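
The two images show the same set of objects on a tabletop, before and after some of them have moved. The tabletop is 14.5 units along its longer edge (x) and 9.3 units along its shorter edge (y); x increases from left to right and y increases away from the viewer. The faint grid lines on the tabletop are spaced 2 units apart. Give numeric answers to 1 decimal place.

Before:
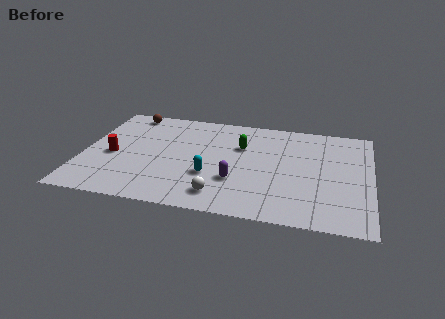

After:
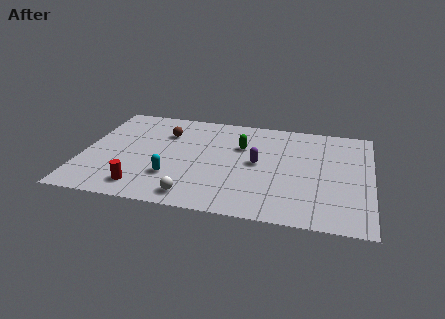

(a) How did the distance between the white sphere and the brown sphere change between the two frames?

-2.6

Before: roughly 8.4 units apart; after: 5.8. That's 2.6 units closer together.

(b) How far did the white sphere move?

1.4

The white sphere moved from about (7.1, 1.6) to (5.8, 1.2), a distance of √(1.3² + 0.4²) ≈ 1.4.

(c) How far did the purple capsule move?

2.1

From (7.8, 3.0) to (8.8, 4.8), the purple capsule covered √(1.0² + 1.8²) ≈ 2.1 units.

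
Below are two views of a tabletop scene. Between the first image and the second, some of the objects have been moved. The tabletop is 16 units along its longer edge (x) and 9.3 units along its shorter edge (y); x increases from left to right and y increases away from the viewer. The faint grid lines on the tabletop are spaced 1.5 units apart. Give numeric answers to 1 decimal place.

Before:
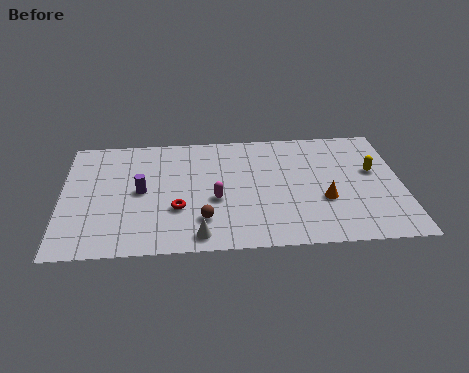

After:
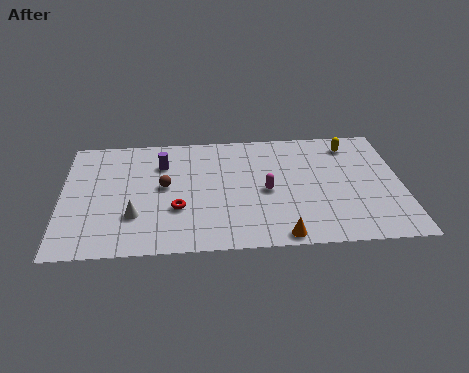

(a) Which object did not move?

the red torus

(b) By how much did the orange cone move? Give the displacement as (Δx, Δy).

(-2.1, -2.6)

The orange cone started near (12.3, 3.4) and ended near (10.2, 0.8).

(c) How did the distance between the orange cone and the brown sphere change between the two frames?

+1.0

Before: roughly 5.8 units apart; after: 6.8. That's 1.0 units further apart.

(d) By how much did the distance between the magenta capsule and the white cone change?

+3.6

Before: roughly 2.8 units apart; after: 6.4. That's 3.6 units further apart.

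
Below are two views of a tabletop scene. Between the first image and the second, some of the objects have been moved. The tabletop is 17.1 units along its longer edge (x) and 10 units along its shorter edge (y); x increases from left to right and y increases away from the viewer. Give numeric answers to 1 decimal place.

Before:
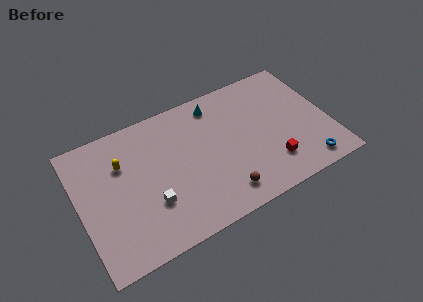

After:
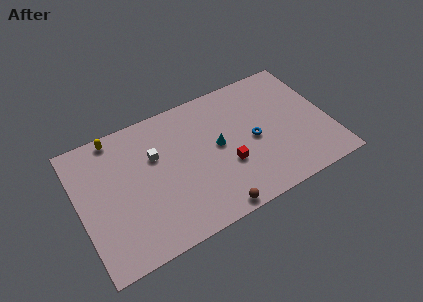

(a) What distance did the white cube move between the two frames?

3.4

From (4.6, 3.2) to (5.3, 6.5), the white cube covered √(0.7² + 3.3²) ≈ 3.4 units.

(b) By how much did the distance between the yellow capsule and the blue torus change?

-3.2

Before: roughly 13.2 units apart; after: 10.0. That's 3.2 units closer together.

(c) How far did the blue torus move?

4.7

The blue torus moved from about (15.1, 1.3) to (11.9, 4.7), a distance of √(3.2² + 3.4²) ≈ 4.7.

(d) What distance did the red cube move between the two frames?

3.1

The red cube moved from about (12.8, 2.4) to (9.9, 3.6), a distance of √(2.9² + 1.2²) ≈ 3.1.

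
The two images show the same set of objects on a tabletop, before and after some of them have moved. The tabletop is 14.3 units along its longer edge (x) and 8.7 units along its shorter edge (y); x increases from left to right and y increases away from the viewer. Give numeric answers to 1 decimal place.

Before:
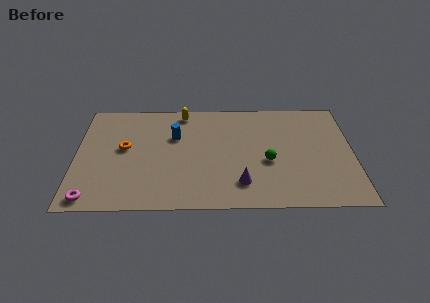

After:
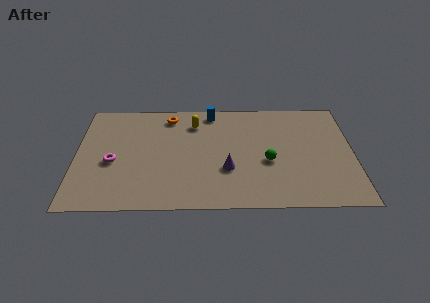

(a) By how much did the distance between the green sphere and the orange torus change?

-1.1

Before: roughly 7.5 units apart; after: 6.4. That's 1.1 units closer together.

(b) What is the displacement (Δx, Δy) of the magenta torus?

(1.0, 2.8)

From the two frames, the magenta torus sits at roughly (0.9, 0.9) before and (1.9, 3.7) after.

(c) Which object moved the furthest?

the orange torus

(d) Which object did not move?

the green sphere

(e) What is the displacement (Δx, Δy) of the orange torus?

(2.3, 2.6)

From the two frames, the orange torus sits at roughly (2.5, 4.8) before and (4.8, 7.4) after.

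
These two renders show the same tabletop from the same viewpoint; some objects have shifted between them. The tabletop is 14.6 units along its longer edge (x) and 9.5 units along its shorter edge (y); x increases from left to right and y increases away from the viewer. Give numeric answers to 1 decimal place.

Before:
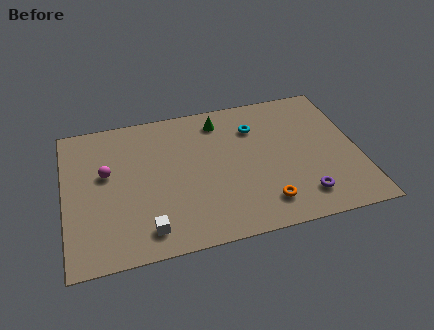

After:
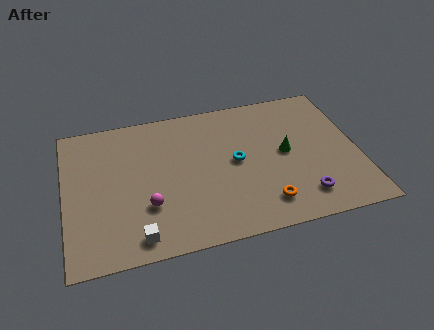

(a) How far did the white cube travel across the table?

0.6

The white cube moved from about (3.9, 1.5) to (3.4, 1.2), a distance of √(0.5² + 0.3²) ≈ 0.6.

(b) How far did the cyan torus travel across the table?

2.4

The cyan torus moved from about (9.6, 7.0) to (8.5, 4.9), a distance of √(1.1² + 2.1²) ≈ 2.4.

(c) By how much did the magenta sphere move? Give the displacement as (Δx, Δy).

(1.9, -2.6)

The magenta sphere started near (2.1, 5.6) and ended near (4.0, 3.0).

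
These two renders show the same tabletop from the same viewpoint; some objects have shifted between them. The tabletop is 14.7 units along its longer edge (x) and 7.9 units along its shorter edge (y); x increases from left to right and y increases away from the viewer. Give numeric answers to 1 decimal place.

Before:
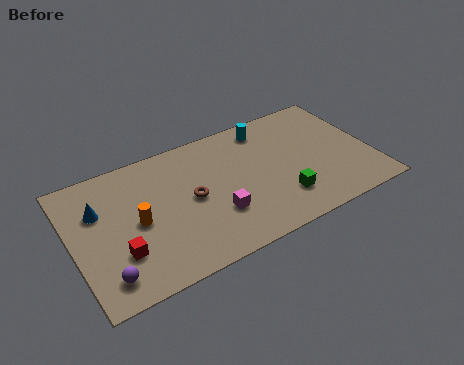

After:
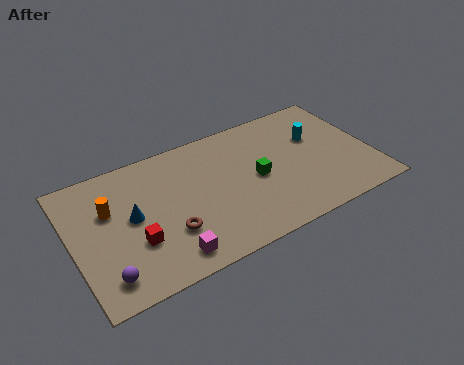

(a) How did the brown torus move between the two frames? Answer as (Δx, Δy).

(-1.3, -1.5)

The brown torus started near (5.8, 4.0) and ended near (4.5, 2.5).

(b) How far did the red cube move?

0.9

The red cube was near (2.1, 2.4) before and (2.9, 2.7) after, so it travelled √(0.8² + 0.3²) ≈ 0.9 units.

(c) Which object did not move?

the purple sphere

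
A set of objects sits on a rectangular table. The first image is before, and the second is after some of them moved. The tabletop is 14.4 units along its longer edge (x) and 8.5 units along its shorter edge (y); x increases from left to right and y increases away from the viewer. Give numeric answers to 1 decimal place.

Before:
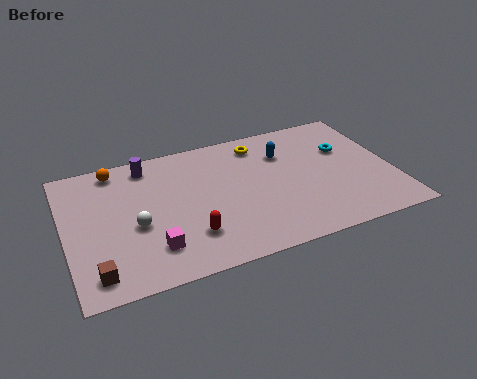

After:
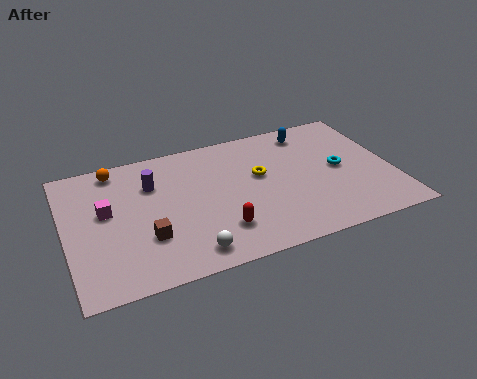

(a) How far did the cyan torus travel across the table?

1.3

The cyan torus moved from about (12.5, 5.5) to (12.1, 4.3), a distance of √(0.4² + 1.2²) ≈ 1.3.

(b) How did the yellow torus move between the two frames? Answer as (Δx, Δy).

(-0.2, -2.1)

The yellow torus was at about (8.8, 7.1) and moved to about (8.6, 5.0).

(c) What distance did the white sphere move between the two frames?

3.2

From (3.0, 3.6) to (5.1, 1.2), the white sphere covered √(2.1² + 2.4²) ≈ 3.2 units.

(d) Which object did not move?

the orange sphere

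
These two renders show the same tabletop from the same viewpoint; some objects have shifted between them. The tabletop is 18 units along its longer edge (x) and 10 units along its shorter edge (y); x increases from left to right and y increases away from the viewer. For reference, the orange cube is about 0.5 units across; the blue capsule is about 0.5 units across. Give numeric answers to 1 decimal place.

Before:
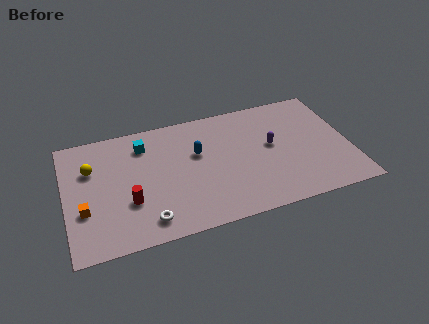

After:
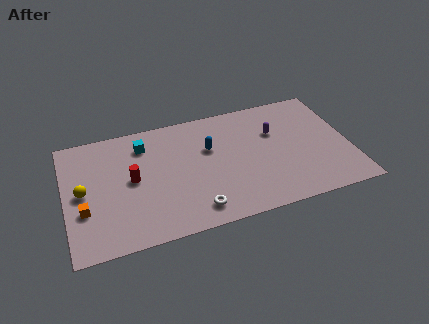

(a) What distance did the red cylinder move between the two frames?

1.8

The red cylinder moved from about (3.9, 3.4) to (4.2, 5.2), a distance of √(0.3² + 1.8²) ≈ 1.8.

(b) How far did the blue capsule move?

0.8

From (8.4, 6.2) to (9.2, 6.4), the blue capsule covered √(0.8² + 0.2²) ≈ 0.8 units.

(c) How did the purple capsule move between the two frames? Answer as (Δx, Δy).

(0.3, 1.1)

The purple capsule was at about (13.1, 5.5) and moved to about (13.4, 6.6).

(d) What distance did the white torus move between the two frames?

3.0

From (4.9, 1.6) to (7.9, 1.6), the white torus covered √(3.0² + 0.0²) ≈ 3.0 units.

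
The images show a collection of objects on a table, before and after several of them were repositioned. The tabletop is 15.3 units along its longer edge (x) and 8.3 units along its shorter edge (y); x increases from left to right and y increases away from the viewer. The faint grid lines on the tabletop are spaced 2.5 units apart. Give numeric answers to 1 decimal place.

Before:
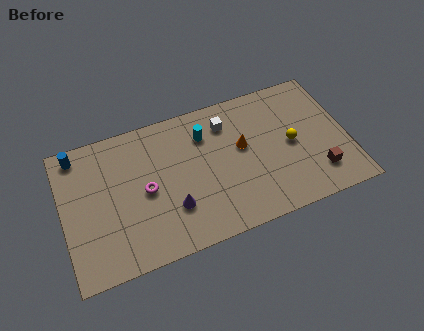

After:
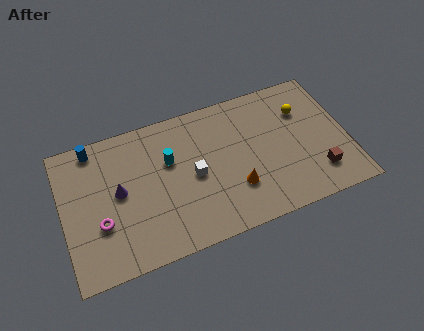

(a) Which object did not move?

the brown cube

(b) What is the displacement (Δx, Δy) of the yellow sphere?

(0.8, 1.8)

The yellow sphere started near (12.3, 4.1) and ended near (13.1, 5.9).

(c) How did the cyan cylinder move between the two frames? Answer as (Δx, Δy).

(-2.0, -0.9)

From the two frames, the cyan cylinder sits at roughly (7.8, 6.2) before and (5.8, 5.3) after.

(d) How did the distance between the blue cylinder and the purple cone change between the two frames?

-3.5

Before: roughly 6.7 units apart; after: 3.2. That's 3.5 units closer together.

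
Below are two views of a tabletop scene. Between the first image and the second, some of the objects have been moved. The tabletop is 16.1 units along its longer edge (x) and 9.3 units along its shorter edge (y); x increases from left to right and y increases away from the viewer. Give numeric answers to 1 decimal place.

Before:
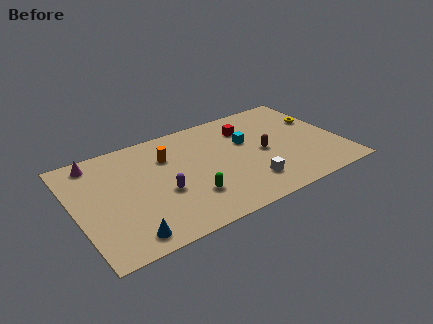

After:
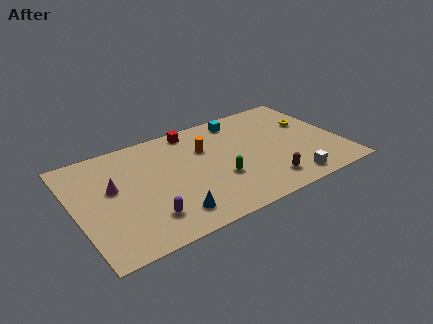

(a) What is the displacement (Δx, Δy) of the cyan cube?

(-0.1, 2.2)

The cyan cube was at about (10.6, 5.8) and moved to about (10.5, 8.0).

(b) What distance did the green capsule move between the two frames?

2.0

The green capsule moved from about (6.6, 2.6) to (8.5, 3.3), a distance of √(1.9² + 0.7²) ≈ 2.0.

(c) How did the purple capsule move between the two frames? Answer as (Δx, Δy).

(-1.2, -1.6)

The purple capsule started near (5.1, 3.7) and ended near (3.9, 2.1).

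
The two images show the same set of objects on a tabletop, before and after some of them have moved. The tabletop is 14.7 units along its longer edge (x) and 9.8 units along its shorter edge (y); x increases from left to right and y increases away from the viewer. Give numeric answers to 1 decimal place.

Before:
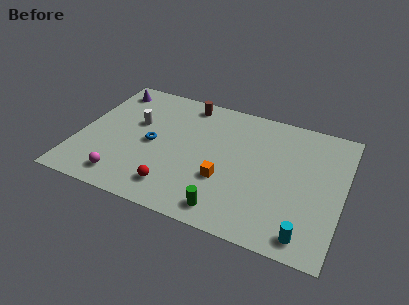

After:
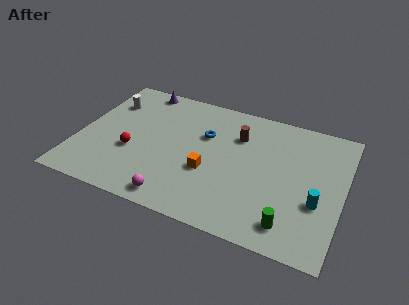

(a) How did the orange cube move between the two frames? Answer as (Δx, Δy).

(-0.9, 0.3)

From the two frames, the orange cube sits at roughly (8.3, 3.4) before and (7.4, 3.7) after.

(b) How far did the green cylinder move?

3.4

The green cylinder moved from about (8.7, 1.3) to (12.1, 1.6), a distance of √(3.4² + 0.3²) ≈ 3.4.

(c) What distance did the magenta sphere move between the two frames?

3.0

The magenta sphere moved from about (2.9, 1.5) to (5.9, 1.1), a distance of √(3.0² + 0.4²) ≈ 3.0.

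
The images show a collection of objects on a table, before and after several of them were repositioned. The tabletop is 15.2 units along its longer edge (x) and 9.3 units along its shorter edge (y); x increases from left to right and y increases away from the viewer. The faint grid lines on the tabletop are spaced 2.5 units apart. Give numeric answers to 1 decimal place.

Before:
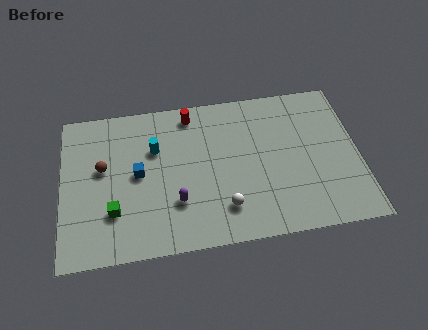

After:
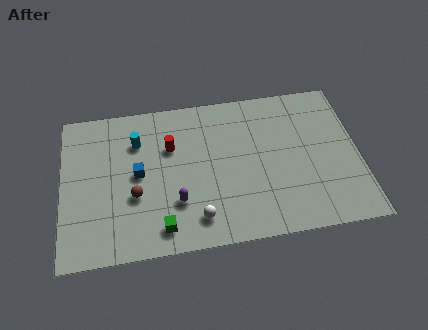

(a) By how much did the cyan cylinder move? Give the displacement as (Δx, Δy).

(-0.9, 0.6)

From the two frames, the cyan cylinder sits at roughly (4.8, 6.2) before and (3.9, 6.8) after.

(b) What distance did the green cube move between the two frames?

2.7

The green cube moved from about (2.6, 2.7) to (5.0, 1.4), a distance of √(2.4² + 1.3²) ≈ 2.7.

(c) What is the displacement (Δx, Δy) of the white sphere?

(-1.4, -0.4)

The white sphere was at about (8.2, 2.1) and moved to about (6.8, 1.7).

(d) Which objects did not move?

the purple capsule and the blue cube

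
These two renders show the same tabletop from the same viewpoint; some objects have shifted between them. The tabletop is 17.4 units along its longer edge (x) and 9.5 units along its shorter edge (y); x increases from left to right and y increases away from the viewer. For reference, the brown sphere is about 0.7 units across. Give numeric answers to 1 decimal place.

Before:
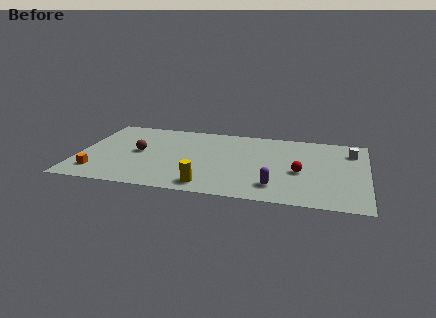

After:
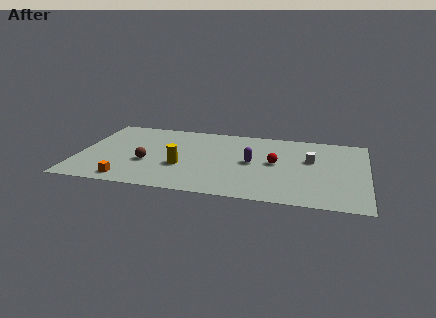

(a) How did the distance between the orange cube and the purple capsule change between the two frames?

-2.6

The distance was about 10.7 in the first image and 8.1 in the second, so they moved 2.6 units closer together.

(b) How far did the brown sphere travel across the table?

1.4

The brown sphere moved from about (3.6, 4.9) to (4.2, 3.6), a distance of √(0.6² + 1.3²) ≈ 1.4.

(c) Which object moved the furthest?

the purple capsule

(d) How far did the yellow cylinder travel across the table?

2.8

From (8.0, 1.3) to (6.3, 3.5), the yellow cylinder covered √(1.7² + 2.2²) ≈ 2.8 units.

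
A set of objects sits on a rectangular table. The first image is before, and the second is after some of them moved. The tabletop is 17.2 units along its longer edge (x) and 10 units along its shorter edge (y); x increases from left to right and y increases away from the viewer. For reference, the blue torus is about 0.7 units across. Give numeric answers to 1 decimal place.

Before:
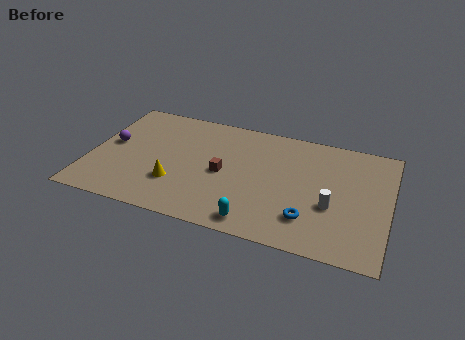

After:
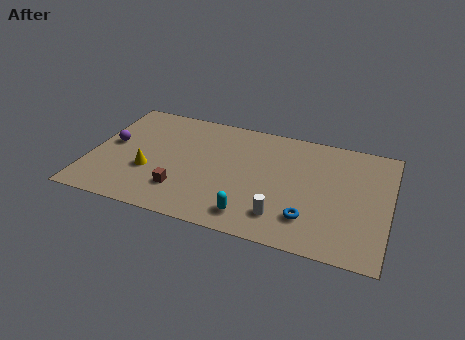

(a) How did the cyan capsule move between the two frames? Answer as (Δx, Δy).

(-0.3, 0.4)

The cyan capsule started near (9.9, 1.2) and ended near (9.6, 1.6).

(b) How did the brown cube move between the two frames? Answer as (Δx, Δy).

(-2.2, -2.2)

From the two frames, the brown cube sits at roughly (7.7, 4.7) before and (5.5, 2.5) after.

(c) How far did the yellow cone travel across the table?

1.7

From (5.1, 3.0) to (3.5, 3.6), the yellow cone covered √(1.6² + 0.6²) ≈ 1.7 units.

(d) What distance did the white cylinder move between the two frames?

3.2

The white cylinder moved from about (14.0, 3.8) to (11.3, 2.1), a distance of √(2.7² + 1.7²) ≈ 3.2.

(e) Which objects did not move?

the purple sphere and the blue torus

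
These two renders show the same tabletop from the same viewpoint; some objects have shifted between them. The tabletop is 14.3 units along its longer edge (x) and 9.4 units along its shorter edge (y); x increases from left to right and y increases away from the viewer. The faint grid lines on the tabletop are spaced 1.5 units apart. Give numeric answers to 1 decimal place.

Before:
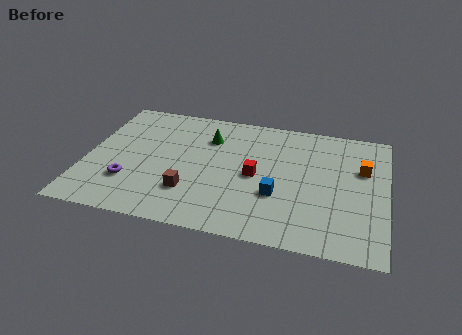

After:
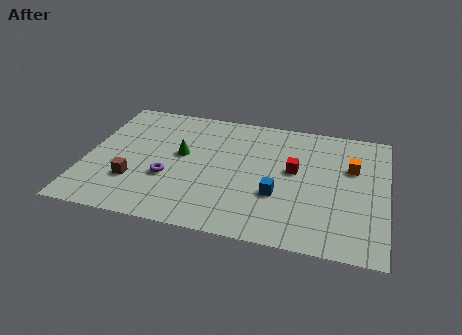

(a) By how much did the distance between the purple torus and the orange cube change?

-2.4

They were about 11.4 units apart before and 9.0 after — 2.4 units closer together.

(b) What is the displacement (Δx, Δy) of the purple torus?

(1.8, 0.7)

The purple torus started near (2.2, 2.7) and ended near (4.0, 3.4).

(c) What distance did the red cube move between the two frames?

2.0

The red cube was near (8.1, 4.5) before and (9.9, 5.3) after, so it travelled √(1.8² + 0.8²) ≈ 2.0 units.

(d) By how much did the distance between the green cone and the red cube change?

+2.0

The distance was about 3.4 in the first image and 5.4 in the second, so they moved 2.0 units further apart.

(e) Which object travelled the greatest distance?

the brown cube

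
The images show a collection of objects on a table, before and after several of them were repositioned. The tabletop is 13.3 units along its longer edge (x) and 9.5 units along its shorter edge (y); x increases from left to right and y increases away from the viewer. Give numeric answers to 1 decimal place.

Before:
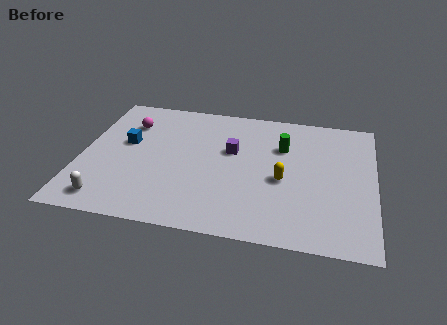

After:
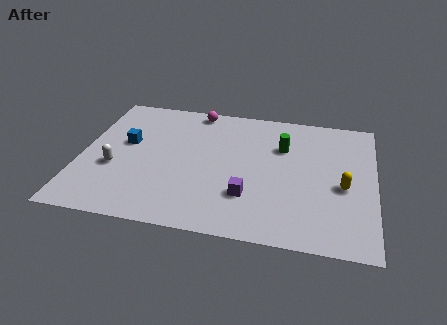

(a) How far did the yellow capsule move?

2.7

From (9.2, 4.1) to (11.9, 4.1), the yellow capsule covered √(2.7² + 0.0²) ≈ 2.7 units.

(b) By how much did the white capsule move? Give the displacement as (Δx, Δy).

(0.1, 2.3)

The white capsule was at about (1.5, 1.3) and moved to about (1.6, 3.6).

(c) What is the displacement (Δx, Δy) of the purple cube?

(0.9, -3.1)

The purple cube started near (6.8, 5.8) and ended near (7.7, 2.7).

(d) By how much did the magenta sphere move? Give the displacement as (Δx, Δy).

(3.0, 1.6)

The magenta sphere started near (2.0, 7.0) and ended near (5.0, 8.6).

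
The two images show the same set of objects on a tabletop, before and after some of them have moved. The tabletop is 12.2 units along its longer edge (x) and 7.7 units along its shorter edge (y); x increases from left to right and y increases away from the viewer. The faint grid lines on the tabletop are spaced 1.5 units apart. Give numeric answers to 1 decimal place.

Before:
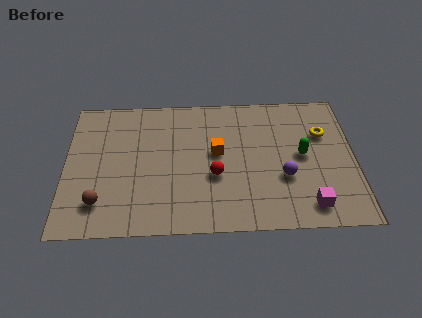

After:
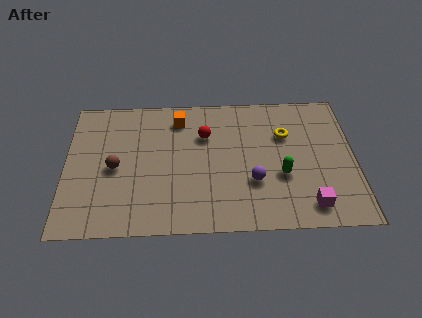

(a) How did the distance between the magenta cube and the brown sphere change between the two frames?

-0.3

They were about 8.7 units apart before and 8.4 after — 0.3 units closer together.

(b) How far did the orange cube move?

2.6

The orange cube moved from about (6.4, 4.3) to (4.8, 6.3), a distance of √(1.6² + 2.0²) ≈ 2.6.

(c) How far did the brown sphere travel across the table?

2.0

The brown sphere was near (1.5, 1.7) before and (2.1, 3.6) after, so it travelled √(0.6² + 1.9²) ≈ 2.0 units.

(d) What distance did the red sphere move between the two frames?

2.3

The red sphere was near (6.3, 3.0) before and (5.9, 5.3) after, so it travelled √(0.4² + 2.3²) ≈ 2.3 units.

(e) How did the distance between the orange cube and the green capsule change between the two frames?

+1.9

Before: roughly 3.6 units apart; after: 5.5. That's 1.9 units further apart.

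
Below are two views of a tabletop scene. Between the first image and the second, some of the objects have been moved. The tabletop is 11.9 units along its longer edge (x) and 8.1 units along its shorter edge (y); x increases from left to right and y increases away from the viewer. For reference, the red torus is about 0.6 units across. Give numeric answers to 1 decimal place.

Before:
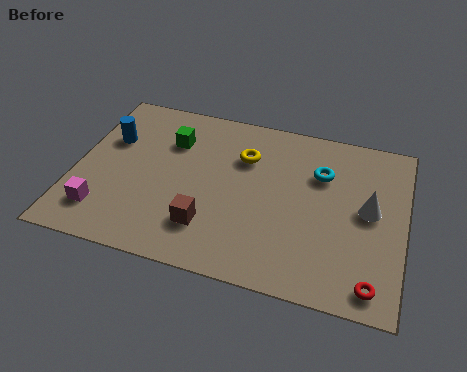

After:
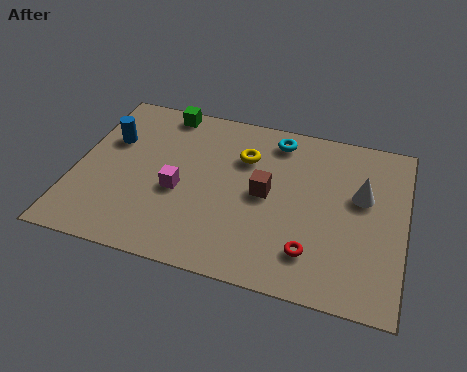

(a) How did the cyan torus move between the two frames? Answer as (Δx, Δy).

(-1.7, 1.3)

The cyan torus was at about (8.8, 5.6) and moved to about (7.1, 6.9).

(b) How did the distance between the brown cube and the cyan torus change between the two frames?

-2.4

Before: roughly 5.2 units apart; after: 2.8. That's 2.4 units closer together.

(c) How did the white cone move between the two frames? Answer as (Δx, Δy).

(-0.3, 0.6)

From the two frames, the white cone sits at roughly (10.6, 4.3) before and (10.3, 4.9) after.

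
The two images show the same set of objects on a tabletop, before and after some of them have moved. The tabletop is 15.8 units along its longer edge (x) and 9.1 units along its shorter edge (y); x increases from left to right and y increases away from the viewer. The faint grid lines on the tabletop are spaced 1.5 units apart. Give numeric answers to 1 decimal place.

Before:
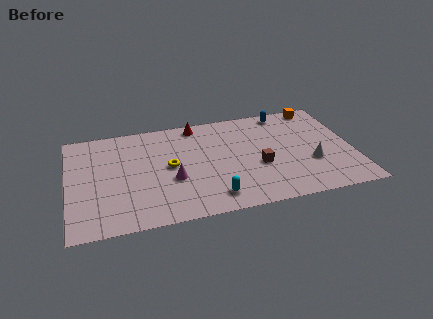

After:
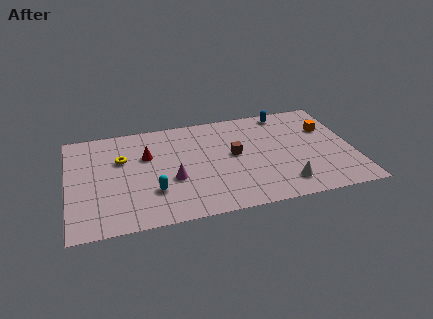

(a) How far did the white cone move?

2.2

From (13.4, 3.2) to (11.8, 1.7), the white cone covered √(1.6² + 1.5²) ≈ 2.2 units.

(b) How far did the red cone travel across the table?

3.6

The red cone moved from about (7.3, 8.1) to (4.4, 5.9), a distance of √(2.9² + 2.2²) ≈ 3.6.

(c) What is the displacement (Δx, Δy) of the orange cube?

(0.3, -2.1)

From the two frames, the orange cube sits at roughly (14.2, 8.2) before and (14.5, 6.1) after.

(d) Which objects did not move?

the magenta cone and the blue capsule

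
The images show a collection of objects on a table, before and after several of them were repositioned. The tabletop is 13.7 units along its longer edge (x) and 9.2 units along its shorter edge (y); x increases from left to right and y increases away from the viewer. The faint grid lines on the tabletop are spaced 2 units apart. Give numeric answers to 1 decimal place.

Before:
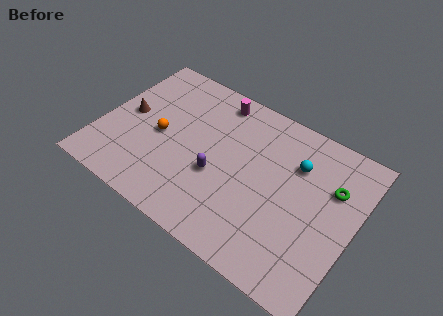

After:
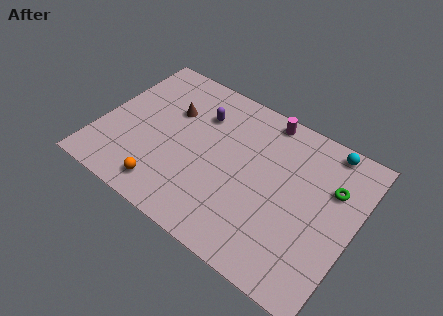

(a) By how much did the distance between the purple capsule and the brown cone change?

-3.7

They were about 5.3 units apart before and 1.6 after — 3.7 units closer together.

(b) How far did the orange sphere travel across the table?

3.0

The orange sphere moved from about (3.2, 4.3) to (4.1, 1.4), a distance of √(0.9² + 2.9²) ≈ 3.0.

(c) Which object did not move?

the green torus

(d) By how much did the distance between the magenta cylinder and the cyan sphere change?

-1.5

The distance was about 4.9 in the first image and 3.4 in the second, so they moved 1.5 units closer together.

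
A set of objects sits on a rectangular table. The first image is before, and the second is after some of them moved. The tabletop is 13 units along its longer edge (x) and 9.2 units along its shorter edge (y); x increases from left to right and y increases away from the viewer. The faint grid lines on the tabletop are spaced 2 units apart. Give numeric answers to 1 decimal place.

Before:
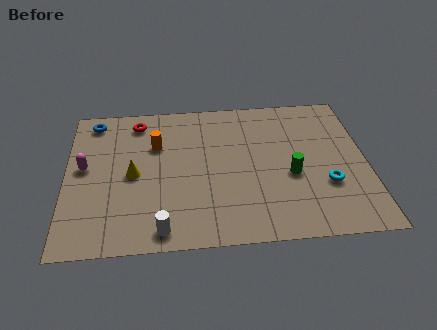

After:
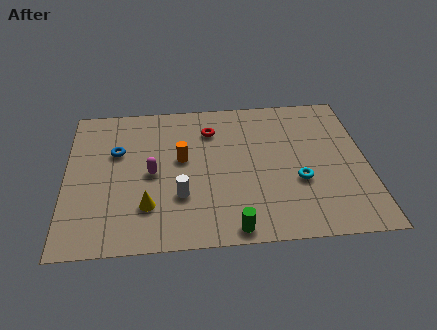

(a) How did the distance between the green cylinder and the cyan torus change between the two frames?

+2.2

They were about 1.7 units apart before and 3.9 after — 2.2 units further apart.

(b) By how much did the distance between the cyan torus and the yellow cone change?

-1.8

They were about 8.4 units apart before and 6.6 after — 1.8 units closer together.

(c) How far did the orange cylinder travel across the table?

1.5

The orange cylinder moved from about (3.9, 6.2) to (5.0, 5.2), a distance of √(1.1² + 1.0²) ≈ 1.5.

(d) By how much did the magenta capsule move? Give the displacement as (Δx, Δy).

(2.9, -0.6)

The magenta capsule was at about (0.8, 5.0) and moved to about (3.7, 4.4).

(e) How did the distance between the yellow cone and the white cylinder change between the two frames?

-2.1

The distance was about 3.6 in the first image and 1.5 in the second, so they moved 2.1 units closer together.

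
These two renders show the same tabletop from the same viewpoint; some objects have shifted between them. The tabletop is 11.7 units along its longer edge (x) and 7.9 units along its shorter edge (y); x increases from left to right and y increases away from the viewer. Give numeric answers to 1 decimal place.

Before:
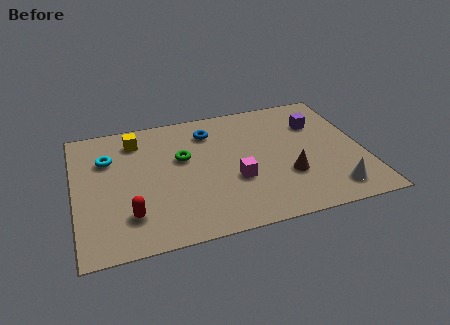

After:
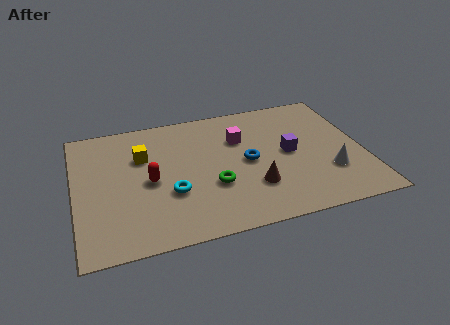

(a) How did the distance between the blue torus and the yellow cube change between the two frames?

+1.4

They were about 3.0 units apart before and 4.4 after — 1.4 units further apart.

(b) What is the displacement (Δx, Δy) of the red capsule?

(0.9, 1.8)

The red capsule was at about (2.1, 1.9) and moved to about (3.0, 3.7).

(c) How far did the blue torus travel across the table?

2.7

The blue torus moved from about (5.6, 6.2) to (7.0, 3.9), a distance of √(1.4² + 2.3²) ≈ 2.7.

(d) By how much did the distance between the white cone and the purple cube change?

-2.1

The distance was about 4.3 in the first image and 2.2 in the second, so they moved 2.1 units closer together.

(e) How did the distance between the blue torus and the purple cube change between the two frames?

-2.7

The distance was about 4.4 in the first image and 1.7 in the second, so they moved 2.7 units closer together.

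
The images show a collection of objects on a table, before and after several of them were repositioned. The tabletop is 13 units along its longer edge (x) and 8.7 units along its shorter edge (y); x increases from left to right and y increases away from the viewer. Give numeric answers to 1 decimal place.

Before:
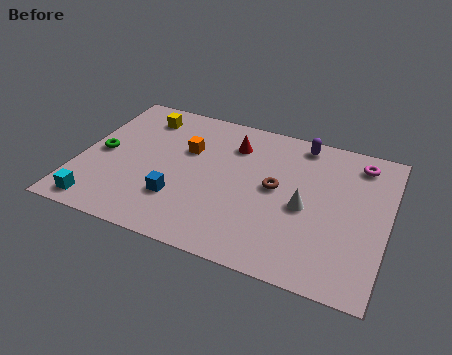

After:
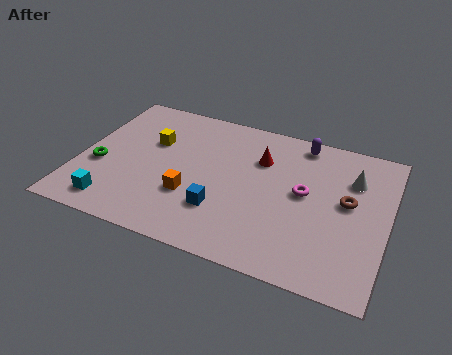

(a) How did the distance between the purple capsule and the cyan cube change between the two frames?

-0.7

They were about 10.4 units apart before and 9.7 after — 0.7 units closer together.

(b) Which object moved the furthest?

the magenta torus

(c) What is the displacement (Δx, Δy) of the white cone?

(1.8, 2.3)

The white cone was at about (9.6, 3.9) and moved to about (11.4, 6.2).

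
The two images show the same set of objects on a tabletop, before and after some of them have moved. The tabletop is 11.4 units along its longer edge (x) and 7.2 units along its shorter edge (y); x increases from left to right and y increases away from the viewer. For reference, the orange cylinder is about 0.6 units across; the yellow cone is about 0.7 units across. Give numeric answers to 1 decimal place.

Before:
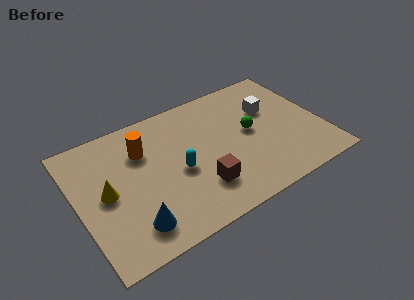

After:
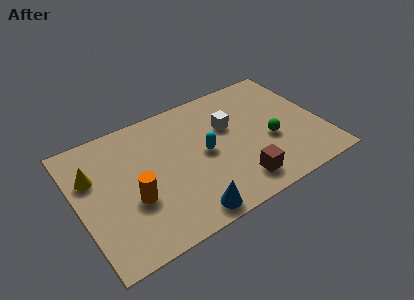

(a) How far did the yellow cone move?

1.3

From (1.3, 3.6) to (0.8, 4.8), the yellow cone covered √(0.5² + 1.2²) ≈ 1.3 units.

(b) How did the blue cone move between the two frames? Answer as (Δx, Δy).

(2.4, -0.6)

The blue cone was at about (2.2, 1.4) and moved to about (4.6, 0.8).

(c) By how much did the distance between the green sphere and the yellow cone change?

+1.5

They were about 6.8 units apart before and 8.3 after — 1.5 units further apart.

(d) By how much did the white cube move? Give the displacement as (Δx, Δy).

(-2.0, -0.1)

The white cube was at about (9.2, 4.7) and moved to about (7.2, 4.6).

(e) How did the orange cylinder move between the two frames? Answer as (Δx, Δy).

(-0.8, -2.4)

The orange cylinder was at about (3.2, 5.1) and moved to about (2.4, 2.7).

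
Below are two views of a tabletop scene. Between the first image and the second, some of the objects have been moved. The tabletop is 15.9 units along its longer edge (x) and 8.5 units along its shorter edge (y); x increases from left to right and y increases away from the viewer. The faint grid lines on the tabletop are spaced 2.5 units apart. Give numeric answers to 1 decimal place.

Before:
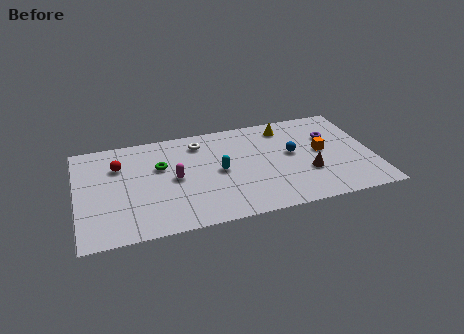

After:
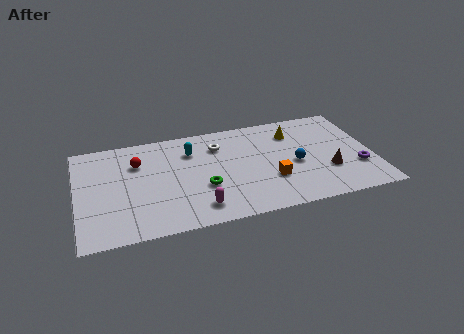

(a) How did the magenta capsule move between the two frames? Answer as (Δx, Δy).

(1.1, -2.7)

The magenta capsule was at about (5.2, 4.2) and moved to about (6.3, 1.5).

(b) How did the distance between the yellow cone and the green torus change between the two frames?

-1.0

They were about 7.1 units apart before and 6.1 after — 1.0 units closer together.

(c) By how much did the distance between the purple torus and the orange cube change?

+3.4

They were about 1.3 units apart before and 4.7 after — 3.4 units further apart.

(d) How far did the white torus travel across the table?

1.1

The white torus moved from about (6.7, 6.9) to (7.7, 6.4), a distance of √(1.0² + 0.5²) ≈ 1.1.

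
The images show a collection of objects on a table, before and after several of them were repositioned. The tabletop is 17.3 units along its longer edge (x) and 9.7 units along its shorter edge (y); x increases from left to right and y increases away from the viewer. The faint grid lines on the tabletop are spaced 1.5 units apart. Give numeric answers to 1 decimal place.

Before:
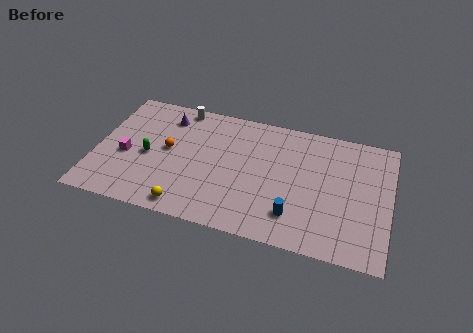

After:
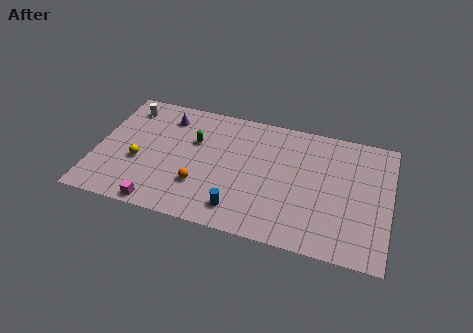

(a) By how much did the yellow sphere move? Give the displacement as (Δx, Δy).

(-3.1, 2.7)

The yellow sphere was at about (5.7, 1.1) and moved to about (2.6, 3.8).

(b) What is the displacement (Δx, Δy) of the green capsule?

(2.6, 1.9)

From the two frames, the green capsule sits at roughly (3.1, 4.4) before and (5.7, 6.3) after.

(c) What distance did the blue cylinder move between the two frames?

3.2

From (11.9, 2.2) to (8.7, 1.7), the blue cylinder covered √(3.2² + 0.5²) ≈ 3.2 units.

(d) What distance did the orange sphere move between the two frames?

3.1

The orange sphere was near (4.2, 5.2) before and (6.3, 2.9) after, so it travelled √(2.1² + 2.3²) ≈ 3.1 units.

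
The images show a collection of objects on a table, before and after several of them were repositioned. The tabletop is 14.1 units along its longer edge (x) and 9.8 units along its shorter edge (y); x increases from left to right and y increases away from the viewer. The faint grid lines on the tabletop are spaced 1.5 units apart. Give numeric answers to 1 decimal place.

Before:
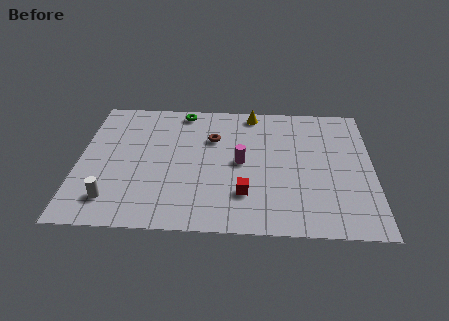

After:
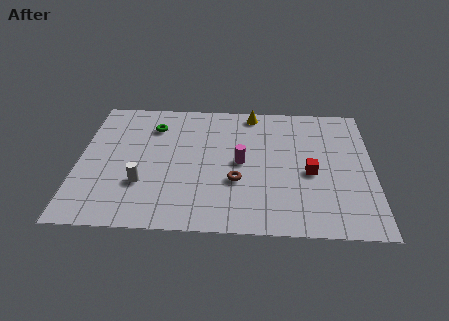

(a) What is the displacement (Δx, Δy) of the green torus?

(-1.4, -1.3)

The green torus started near (4.9, 8.8) and ended near (3.5, 7.5).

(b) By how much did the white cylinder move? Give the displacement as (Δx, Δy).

(1.4, 1.2)

The white cylinder started near (1.7, 1.9) and ended near (3.1, 3.1).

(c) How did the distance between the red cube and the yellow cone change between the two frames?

-0.9

The distance was about 6.2 in the first image and 5.3 in the second, so they moved 0.9 units closer together.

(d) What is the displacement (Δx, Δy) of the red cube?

(3.1, 1.7)

The red cube started near (8.0, 2.6) and ended near (11.1, 4.3).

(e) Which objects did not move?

the yellow cone and the magenta cylinder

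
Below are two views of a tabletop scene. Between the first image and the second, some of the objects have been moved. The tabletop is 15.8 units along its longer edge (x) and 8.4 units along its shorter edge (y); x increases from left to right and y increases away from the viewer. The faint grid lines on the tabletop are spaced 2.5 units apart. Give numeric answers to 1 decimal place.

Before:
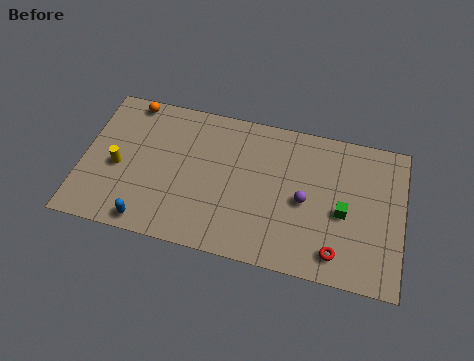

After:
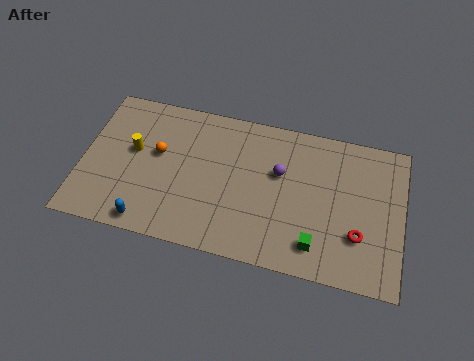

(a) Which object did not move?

the blue capsule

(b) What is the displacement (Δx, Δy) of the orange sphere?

(1.6, -2.7)

The orange sphere was at about (2.1, 7.6) and moved to about (3.7, 4.9).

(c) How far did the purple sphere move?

1.8

The purple sphere moved from about (11.0, 3.9) to (9.7, 5.2), a distance of √(1.3² + 1.3²) ≈ 1.8.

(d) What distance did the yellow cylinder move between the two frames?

1.3

The yellow cylinder moved from about (1.8, 3.7) to (2.5, 4.8), a distance of √(0.7² + 1.1²) ≈ 1.3.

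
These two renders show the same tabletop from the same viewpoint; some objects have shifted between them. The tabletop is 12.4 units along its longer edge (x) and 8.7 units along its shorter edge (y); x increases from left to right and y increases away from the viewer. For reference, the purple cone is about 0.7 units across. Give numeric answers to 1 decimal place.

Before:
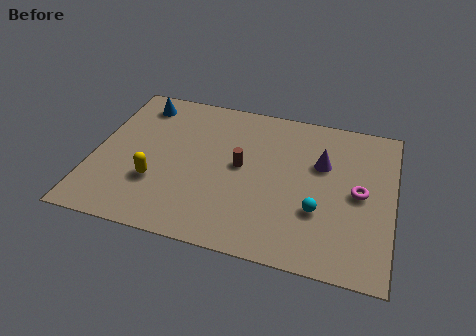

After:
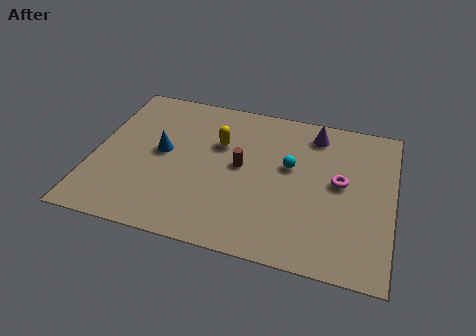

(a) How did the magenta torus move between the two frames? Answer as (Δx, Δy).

(-0.8, 0.4)

From the two frames, the magenta torus sits at roughly (11.0, 4.3) before and (10.2, 4.7) after.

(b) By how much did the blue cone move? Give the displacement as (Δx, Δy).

(1.2, -2.7)

The blue cone started near (1.6, 7.3) and ended near (2.8, 4.6).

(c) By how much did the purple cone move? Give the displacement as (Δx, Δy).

(-0.4, 1.7)

The purple cone was at about (9.4, 5.6) and moved to about (9.0, 7.3).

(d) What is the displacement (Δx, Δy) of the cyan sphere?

(-1.3, 2.2)

The cyan sphere was at about (9.4, 2.9) and moved to about (8.1, 5.1).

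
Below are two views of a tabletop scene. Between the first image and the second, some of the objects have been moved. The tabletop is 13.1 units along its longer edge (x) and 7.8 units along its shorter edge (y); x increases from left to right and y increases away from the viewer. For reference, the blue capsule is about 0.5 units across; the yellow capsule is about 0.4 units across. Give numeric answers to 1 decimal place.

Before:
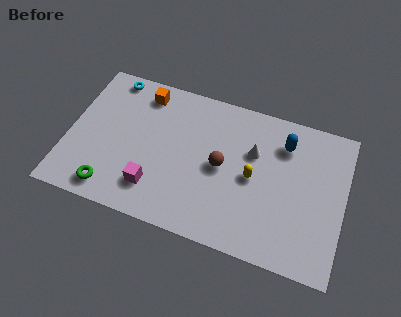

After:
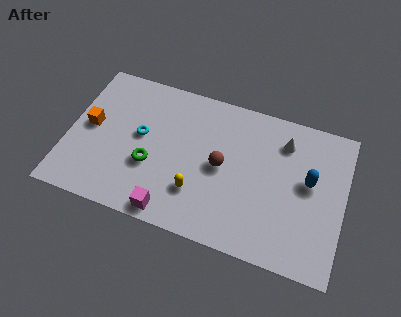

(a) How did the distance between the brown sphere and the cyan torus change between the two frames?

-2.5

Before: roughly 6.4 units apart; after: 3.9. That's 2.5 units closer together.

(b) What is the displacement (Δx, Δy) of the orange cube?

(-2.3, -2.5)

From the two frames, the orange cube sits at roughly (3.3, 6.6) before and (1.0, 4.1) after.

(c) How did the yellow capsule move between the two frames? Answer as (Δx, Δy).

(-2.5, -1.6)

The yellow capsule was at about (8.8, 3.8) and moved to about (6.3, 2.2).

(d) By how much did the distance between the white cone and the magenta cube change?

+1.7

They were about 5.5 units apart before and 7.2 after — 1.7 units further apart.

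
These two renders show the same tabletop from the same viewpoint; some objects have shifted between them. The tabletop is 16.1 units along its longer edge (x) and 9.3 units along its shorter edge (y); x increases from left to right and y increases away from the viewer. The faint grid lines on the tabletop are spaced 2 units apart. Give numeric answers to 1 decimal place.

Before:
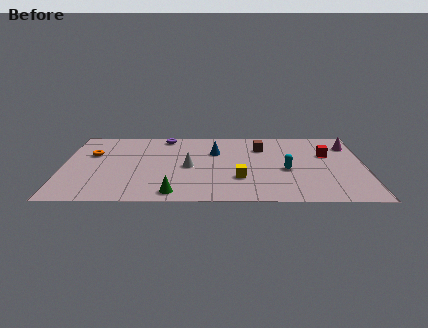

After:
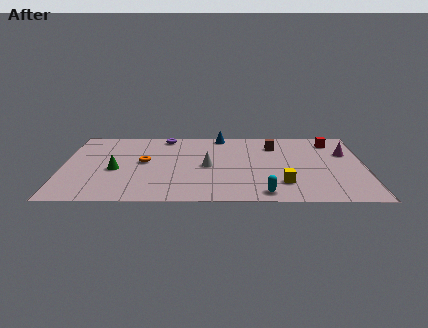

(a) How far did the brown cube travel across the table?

0.8

The brown cube was near (10.6, 6.9) before and (11.3, 7.2) after, so it travelled √(0.7² + 0.3²) ≈ 0.8 units.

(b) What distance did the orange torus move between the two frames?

3.0

From (1.5, 6.0) to (4.3, 5.0), the orange torus covered √(2.8² + 1.0²) ≈ 3.0 units.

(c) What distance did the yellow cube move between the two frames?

2.4

The yellow cube was near (9.4, 2.9) before and (11.7, 2.3) after, so it travelled √(2.3² + 0.6²) ≈ 2.4 units.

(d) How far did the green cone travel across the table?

4.2

The green cone moved from about (5.9, 1.1) to (2.8, 4.0), a distance of √(3.1² + 2.9²) ≈ 4.2.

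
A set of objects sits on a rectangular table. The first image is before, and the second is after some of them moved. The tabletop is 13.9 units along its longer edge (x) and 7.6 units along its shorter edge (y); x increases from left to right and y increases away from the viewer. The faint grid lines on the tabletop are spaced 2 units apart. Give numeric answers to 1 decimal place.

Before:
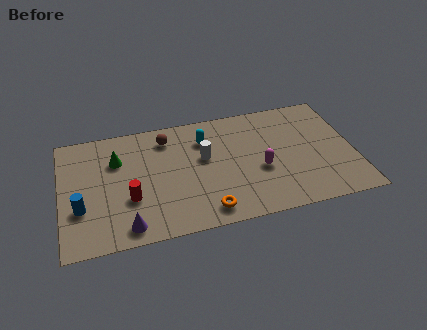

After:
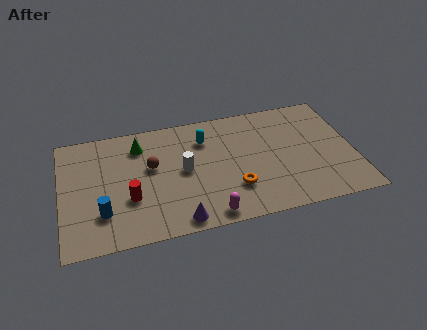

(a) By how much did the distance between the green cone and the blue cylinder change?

+1.1

The distance was about 3.2 in the first image and 4.3 in the second, so they moved 1.1 units further apart.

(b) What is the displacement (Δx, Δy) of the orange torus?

(1.4, 1.1)

From the two frames, the orange torus sits at roughly (6.7, 1.1) before and (8.1, 2.2) after.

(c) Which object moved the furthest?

the magenta capsule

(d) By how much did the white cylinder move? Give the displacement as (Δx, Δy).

(-1.0, -0.6)

The white cylinder was at about (6.8, 4.5) and moved to about (5.8, 3.9).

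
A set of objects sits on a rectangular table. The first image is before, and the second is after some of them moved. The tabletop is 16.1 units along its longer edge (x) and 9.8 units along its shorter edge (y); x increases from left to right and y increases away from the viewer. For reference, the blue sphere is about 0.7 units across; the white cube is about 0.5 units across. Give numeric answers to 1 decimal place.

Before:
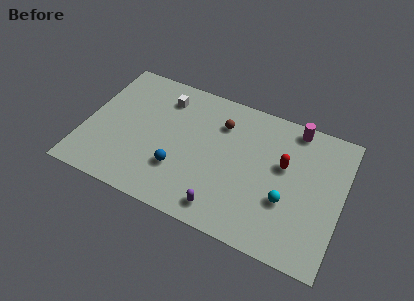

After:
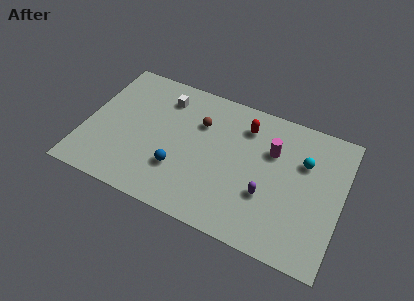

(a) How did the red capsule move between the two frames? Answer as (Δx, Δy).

(-2.6, 1.8)

From the two frames, the red capsule sits at roughly (12.4, 5.9) before and (9.8, 7.7) after.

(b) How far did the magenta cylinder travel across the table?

2.5

The magenta cylinder moved from about (12.8, 8.8) to (11.6, 6.6), a distance of √(1.2² + 2.2²) ≈ 2.5.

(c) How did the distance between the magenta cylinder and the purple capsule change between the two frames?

-5.1

They were about 8.3 units apart before and 3.2 after — 5.1 units closer together.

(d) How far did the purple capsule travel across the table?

3.2

The purple capsule moved from about (9.1, 1.4) to (11.6, 3.4), a distance of √(2.5² + 2.0²) ≈ 3.2.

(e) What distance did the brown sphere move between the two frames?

1.4

From (8.3, 7.3) to (7.0, 6.8), the brown sphere covered √(1.3² + 0.5²) ≈ 1.4 units.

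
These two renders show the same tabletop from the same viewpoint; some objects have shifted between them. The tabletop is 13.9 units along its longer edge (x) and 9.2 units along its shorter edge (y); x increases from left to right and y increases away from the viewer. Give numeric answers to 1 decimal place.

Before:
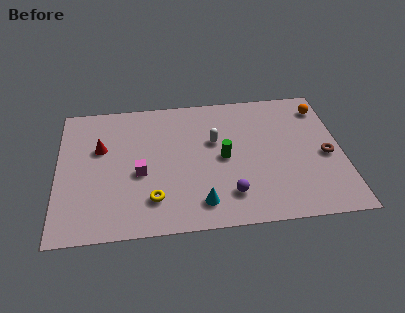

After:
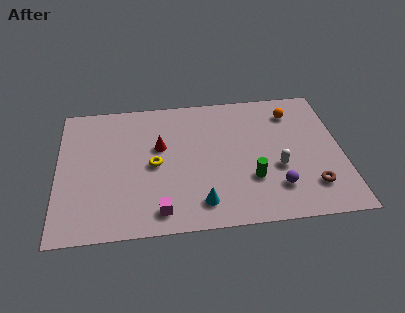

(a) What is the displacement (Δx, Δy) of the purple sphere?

(2.3, 0.2)

The purple sphere started near (8.3, 2.0) and ended near (10.6, 2.2).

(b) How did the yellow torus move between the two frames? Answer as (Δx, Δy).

(0.1, 2.3)

The yellow torus started near (4.6, 2.1) and ended near (4.7, 4.4).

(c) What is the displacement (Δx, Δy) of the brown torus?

(-0.8, -2.0)

The brown torus started near (13.1, 4.1) and ended near (12.3, 2.1).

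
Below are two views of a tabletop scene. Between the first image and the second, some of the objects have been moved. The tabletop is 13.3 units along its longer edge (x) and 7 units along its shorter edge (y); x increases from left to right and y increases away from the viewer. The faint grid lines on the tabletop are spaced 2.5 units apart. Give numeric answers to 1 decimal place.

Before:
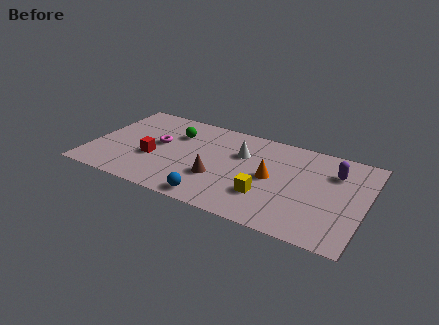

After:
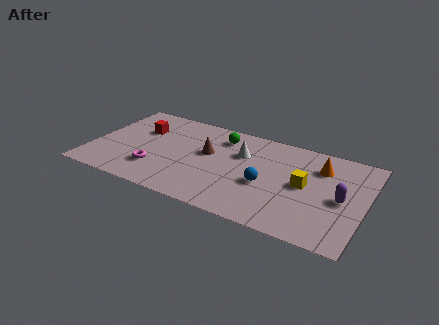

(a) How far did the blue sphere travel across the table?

3.1

The blue sphere was near (6.3, 0.8) before and (8.6, 2.9) after, so it travelled √(2.3² + 2.1²) ≈ 3.1 units.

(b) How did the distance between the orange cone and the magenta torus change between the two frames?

+2.8

Before: roughly 5.6 units apart; after: 8.4. That's 2.8 units further apart.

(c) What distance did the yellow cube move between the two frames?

2.3

From (8.7, 2.1) to (10.4, 3.6), the yellow cube covered √(1.7² + 1.5²) ≈ 2.3 units.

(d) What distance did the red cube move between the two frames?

2.2

The red cube was near (3.1, 2.7) before and (2.2, 4.7) after, so it travelled √(0.9² + 2.0²) ≈ 2.2 units.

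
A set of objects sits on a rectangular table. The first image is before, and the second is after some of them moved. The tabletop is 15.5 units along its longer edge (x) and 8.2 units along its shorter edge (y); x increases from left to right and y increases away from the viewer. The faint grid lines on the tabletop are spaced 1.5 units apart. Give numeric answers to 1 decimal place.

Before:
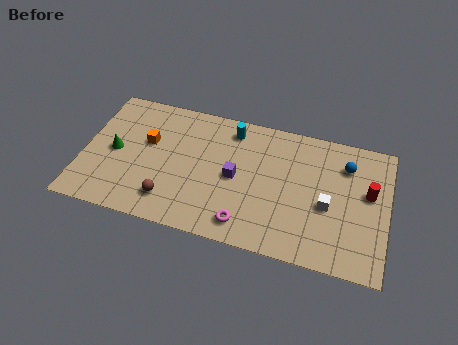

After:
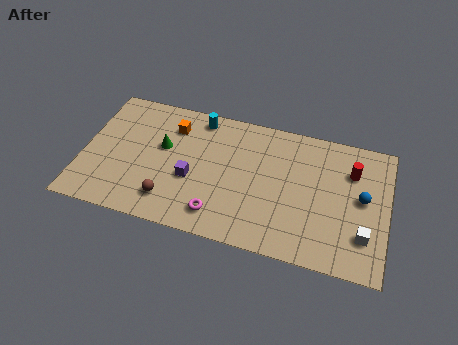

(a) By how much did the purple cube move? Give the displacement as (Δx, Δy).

(-2.2, -0.7)

The purple cube was at about (7.8, 4.0) and moved to about (5.6, 3.3).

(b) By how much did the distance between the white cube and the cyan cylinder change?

+3.9

They were about 6.1 units apart before and 10.0 after — 3.9 units further apart.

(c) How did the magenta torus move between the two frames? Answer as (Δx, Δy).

(-1.4, 0.2)

From the two frames, the magenta torus sits at roughly (8.5, 1.3) before and (7.1, 1.5) after.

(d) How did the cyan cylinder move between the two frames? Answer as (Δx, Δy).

(-1.7, 0.3)

The cyan cylinder was at about (7.4, 6.9) and moved to about (5.7, 7.2).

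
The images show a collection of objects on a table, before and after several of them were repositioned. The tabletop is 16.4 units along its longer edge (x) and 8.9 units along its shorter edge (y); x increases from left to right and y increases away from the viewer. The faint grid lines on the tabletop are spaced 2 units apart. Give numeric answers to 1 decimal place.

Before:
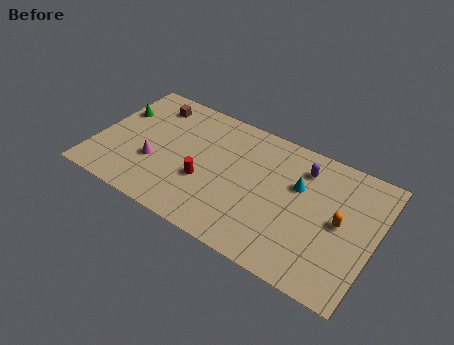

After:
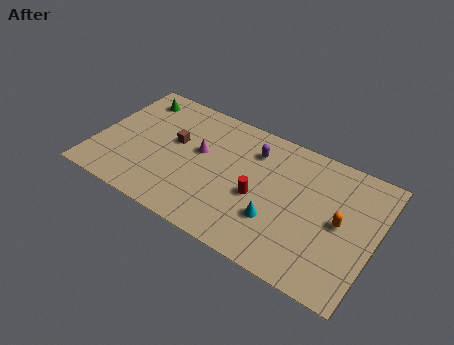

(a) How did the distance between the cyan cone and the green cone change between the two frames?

-0.6

Before: roughly 10.9 units apart; after: 10.3. That's 0.6 units closer together.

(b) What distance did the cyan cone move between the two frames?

3.0

From (11.8, 5.7) to (10.9, 2.8), the cyan cone covered √(0.9² + 2.9²) ≈ 3.0 units.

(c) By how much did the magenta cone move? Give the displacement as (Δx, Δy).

(2.4, 2.0)

The magenta cone started near (3.6, 3.2) and ended near (6.0, 5.2).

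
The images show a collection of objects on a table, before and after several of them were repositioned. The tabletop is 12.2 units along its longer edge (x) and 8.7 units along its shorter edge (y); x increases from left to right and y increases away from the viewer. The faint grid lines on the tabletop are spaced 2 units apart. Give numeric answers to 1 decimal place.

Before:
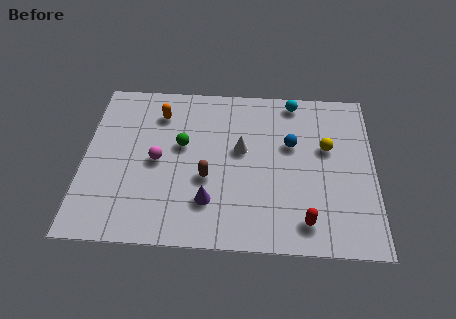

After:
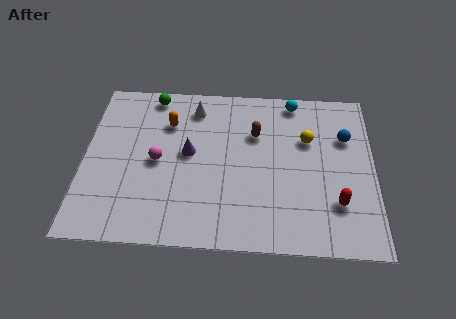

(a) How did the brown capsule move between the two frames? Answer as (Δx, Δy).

(2.0, 2.5)

From the two frames, the brown capsule sits at roughly (5.2, 3.4) before and (7.2, 5.9) after.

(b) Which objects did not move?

the cyan sphere and the magenta sphere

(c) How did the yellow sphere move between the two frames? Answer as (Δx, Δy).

(-0.8, 0.4)

The yellow sphere was at about (10.2, 5.3) and moved to about (9.4, 5.7).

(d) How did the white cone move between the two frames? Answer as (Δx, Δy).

(-2.0, 2.2)

The white cone started near (6.6, 5.0) and ended near (4.6, 7.2).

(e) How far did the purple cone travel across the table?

2.7

The purple cone moved from about (5.3, 2.2) to (4.4, 4.7), a distance of √(0.9² + 2.5²) ≈ 2.7.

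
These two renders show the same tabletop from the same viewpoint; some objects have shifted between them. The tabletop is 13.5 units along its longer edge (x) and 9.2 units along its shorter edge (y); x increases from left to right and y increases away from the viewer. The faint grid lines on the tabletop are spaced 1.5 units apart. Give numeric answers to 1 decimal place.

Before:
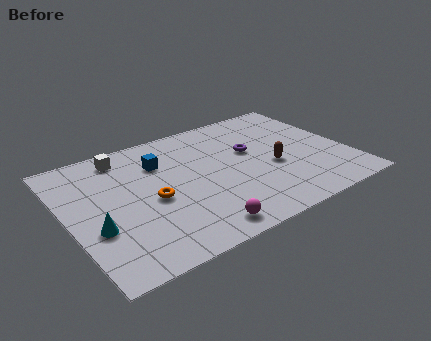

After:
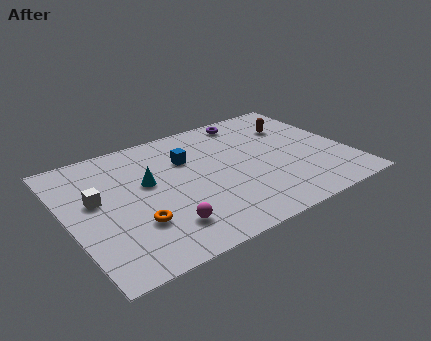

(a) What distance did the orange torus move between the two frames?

1.6

From (3.9, 4.1) to (2.9, 2.8), the orange torus covered √(1.0² + 1.3²) ≈ 1.6 units.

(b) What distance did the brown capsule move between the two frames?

3.2

From (9.8, 3.8) to (11.4, 6.6), the brown capsule covered √(1.6² + 2.8²) ≈ 3.2 units.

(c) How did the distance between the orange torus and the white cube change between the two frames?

-1.0

Before: roughly 3.9 units apart; after: 2.9. That's 1.0 units closer together.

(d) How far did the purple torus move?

2.6

The purple torus was near (9.0, 5.5) before and (9.4, 8.1) after, so it travelled √(0.4² + 2.6²) ≈ 2.6 units.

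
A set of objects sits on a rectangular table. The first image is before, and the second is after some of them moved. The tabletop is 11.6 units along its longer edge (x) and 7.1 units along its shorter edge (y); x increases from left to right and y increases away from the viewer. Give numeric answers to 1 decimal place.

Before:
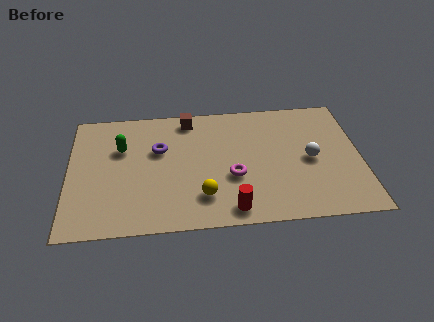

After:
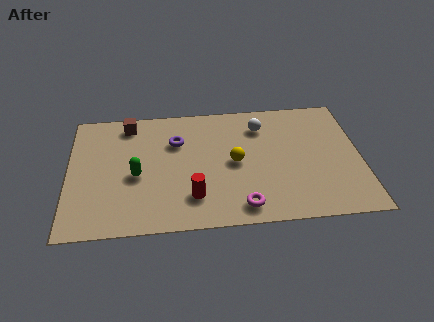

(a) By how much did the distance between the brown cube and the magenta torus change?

+2.8

Before: roughly 3.9 units apart; after: 6.7. That's 2.8 units further apart.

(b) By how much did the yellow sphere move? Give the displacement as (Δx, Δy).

(1.3, 1.8)

From the two frames, the yellow sphere sits at roughly (5.3, 1.7) before and (6.6, 3.5) after.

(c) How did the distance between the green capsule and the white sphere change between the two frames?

-2.1

The distance was about 7.6 in the first image and 5.5 in the second, so they moved 2.1 units closer together.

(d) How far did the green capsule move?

1.7

The green capsule moved from about (2.1, 4.7) to (2.7, 3.1), a distance of √(0.6² + 1.6²) ≈ 1.7.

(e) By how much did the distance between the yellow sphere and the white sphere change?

-2.3

They were about 4.6 units apart before and 2.3 after — 2.3 units closer together.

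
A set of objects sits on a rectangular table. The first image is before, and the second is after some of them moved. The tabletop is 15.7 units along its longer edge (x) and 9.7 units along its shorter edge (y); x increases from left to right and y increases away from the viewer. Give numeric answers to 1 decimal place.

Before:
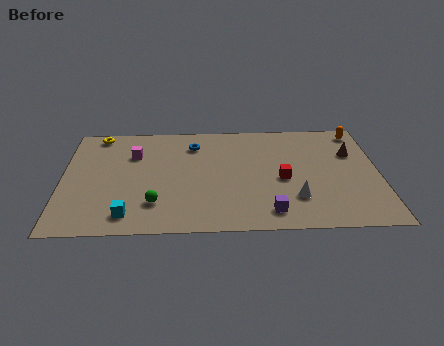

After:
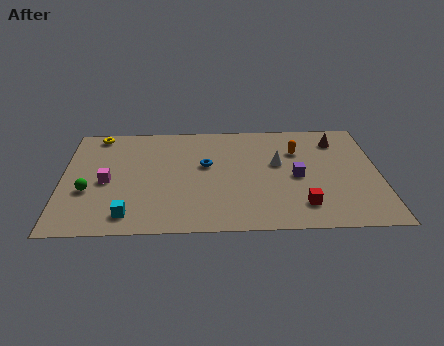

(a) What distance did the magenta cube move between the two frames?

2.7

From (3.5, 6.8) to (2.2, 4.4), the magenta cube covered √(1.3² + 2.4²) ≈ 2.7 units.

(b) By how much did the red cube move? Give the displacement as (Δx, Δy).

(0.9, -2.3)

The red cube was at about (10.9, 4.3) and moved to about (11.8, 2.0).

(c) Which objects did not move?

the cyan cube and the yellow torus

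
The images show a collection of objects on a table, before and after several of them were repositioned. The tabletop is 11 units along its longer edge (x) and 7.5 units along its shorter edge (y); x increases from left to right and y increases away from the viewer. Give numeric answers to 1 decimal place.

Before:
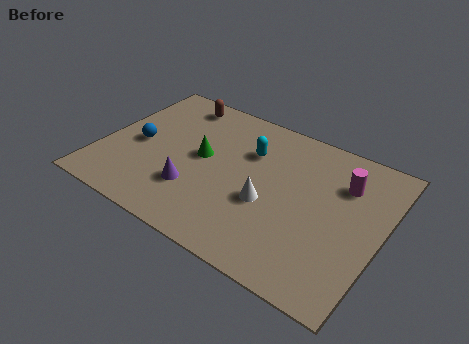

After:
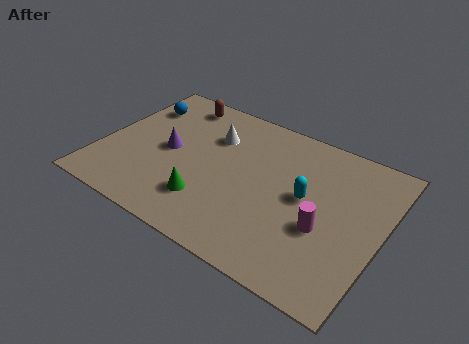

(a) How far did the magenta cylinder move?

2.5

The magenta cylinder was near (9.3, 5.4) before and (8.9, 2.9) after, so it travelled √(0.4² + 2.5²) ≈ 2.5 units.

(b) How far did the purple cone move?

2.0

From (3.9, 2.2) to (2.6, 3.7), the purple cone covered √(1.3² + 1.5²) ≈ 2.0 units.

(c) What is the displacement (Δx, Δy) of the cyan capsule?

(2.4, -1.2)

The cyan capsule started near (5.6, 5.2) and ended near (8.0, 4.0).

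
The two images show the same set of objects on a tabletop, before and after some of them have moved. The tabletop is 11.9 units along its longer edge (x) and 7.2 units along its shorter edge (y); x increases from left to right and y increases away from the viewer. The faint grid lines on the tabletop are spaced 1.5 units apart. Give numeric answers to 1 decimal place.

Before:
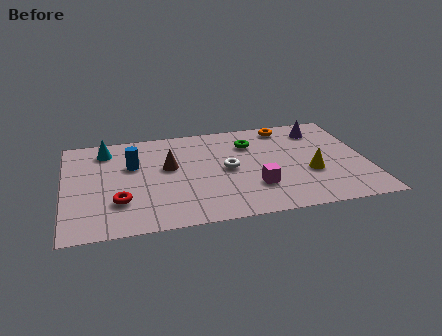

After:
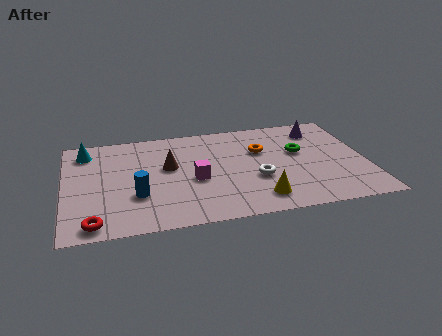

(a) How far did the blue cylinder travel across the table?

2.2

From (2.7, 4.6) to (2.8, 2.4), the blue cylinder covered √(0.1² + 2.2²) ≈ 2.2 units.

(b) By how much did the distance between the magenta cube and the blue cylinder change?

-2.9

They were about 5.3 units apart before and 2.4 after — 2.9 units closer together.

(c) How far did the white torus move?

1.4

From (6.4, 3.6) to (7.5, 2.7), the white torus covered √(1.1² + 0.9²) ≈ 1.4 units.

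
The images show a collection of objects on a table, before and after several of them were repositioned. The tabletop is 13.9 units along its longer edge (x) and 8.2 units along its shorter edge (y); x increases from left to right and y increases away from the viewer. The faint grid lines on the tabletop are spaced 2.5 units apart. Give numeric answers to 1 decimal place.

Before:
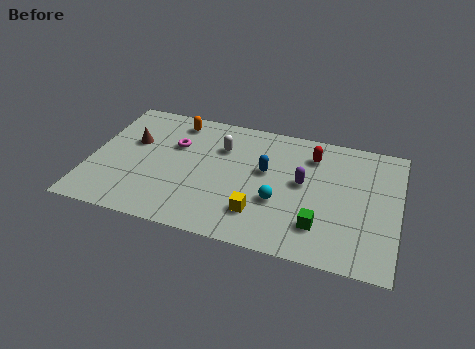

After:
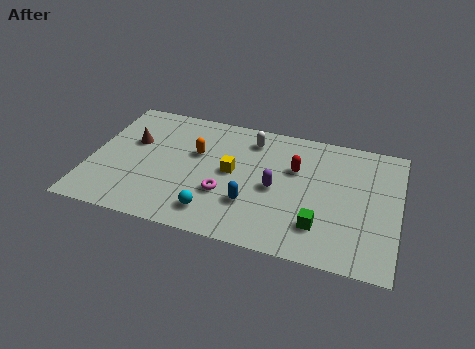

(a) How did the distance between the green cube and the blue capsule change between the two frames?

-0.7

Before: roughly 3.8 units apart; after: 3.1. That's 0.7 units closer together.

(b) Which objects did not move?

the brown cone and the green cube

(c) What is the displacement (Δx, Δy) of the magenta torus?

(2.5, -2.6)

From the two frames, the magenta torus sits at roughly (3.7, 5.4) before and (6.2, 2.8) after.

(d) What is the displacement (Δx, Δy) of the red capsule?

(-0.7, -1.1)

From the two frames, the red capsule sits at roughly (9.9, 6.4) before and (9.2, 5.3) after.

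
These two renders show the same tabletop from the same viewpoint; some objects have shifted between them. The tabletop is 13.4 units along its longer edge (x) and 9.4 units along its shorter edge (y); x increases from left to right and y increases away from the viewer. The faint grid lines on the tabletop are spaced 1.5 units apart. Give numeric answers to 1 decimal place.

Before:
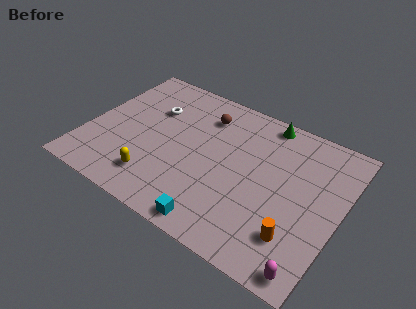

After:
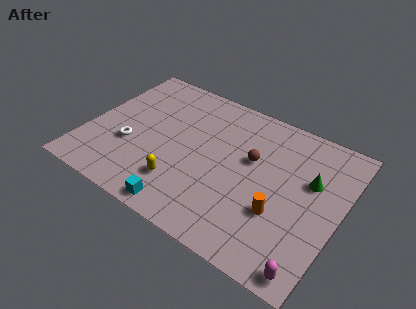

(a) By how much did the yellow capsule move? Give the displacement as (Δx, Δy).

(1.3, 0.4)

The yellow capsule started near (4.1, 1.9) and ended near (5.4, 2.3).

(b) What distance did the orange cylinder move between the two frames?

1.3

The orange cylinder was near (11.5, 2.3) before and (10.5, 3.2) after, so it travelled √(1.0² + 0.9²) ≈ 1.3 units.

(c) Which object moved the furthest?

the green cone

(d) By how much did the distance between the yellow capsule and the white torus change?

-1.4

The distance was about 4.6 in the first image and 3.2 in the second, so they moved 1.4 units closer together.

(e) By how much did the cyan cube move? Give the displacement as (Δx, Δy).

(-1.8, 0.0)

The cyan cube was at about (7.6, 0.9) and moved to about (5.8, 0.9).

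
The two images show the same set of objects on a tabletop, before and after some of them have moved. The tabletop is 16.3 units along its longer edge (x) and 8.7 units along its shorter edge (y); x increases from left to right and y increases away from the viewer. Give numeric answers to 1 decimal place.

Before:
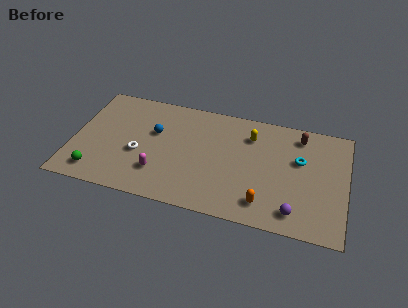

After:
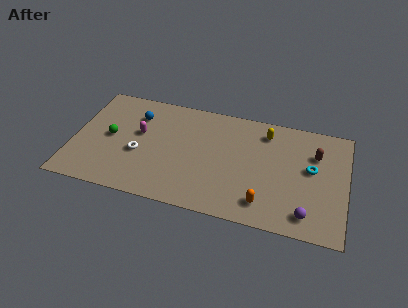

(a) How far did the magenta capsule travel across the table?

3.1

From (5.3, 2.3) to (3.9, 5.1), the magenta capsule covered √(1.4² + 2.8²) ≈ 3.1 units.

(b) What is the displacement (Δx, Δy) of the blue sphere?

(-1.2, 1.1)

The blue sphere was at about (4.8, 5.4) and moved to about (3.6, 6.5).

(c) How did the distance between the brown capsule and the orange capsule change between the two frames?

-0.7

Before: roughly 6.0 units apart; after: 5.3. That's 0.7 units closer together.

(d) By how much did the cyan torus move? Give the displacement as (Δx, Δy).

(0.7, -0.5)

The cyan torus started near (13.5, 5.4) and ended near (14.2, 4.9).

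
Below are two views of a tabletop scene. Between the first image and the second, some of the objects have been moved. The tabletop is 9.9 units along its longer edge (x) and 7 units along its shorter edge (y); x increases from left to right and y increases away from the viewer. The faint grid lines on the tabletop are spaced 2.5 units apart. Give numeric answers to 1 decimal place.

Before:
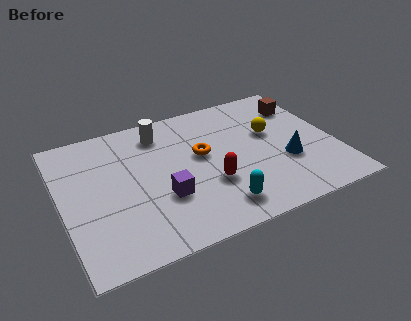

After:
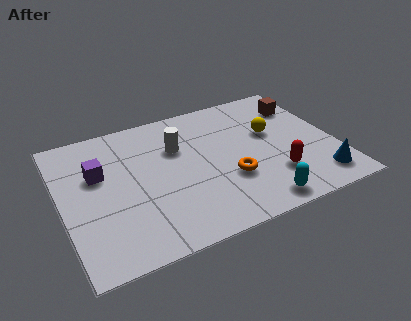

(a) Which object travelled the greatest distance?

the purple cube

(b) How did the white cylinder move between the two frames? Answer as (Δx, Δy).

(0.5, -1.0)

The white cylinder started near (3.8, 5.7) and ended near (4.3, 4.7).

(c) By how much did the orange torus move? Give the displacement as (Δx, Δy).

(0.8, -1.6)

The orange torus started near (5.1, 4.0) and ended near (5.9, 2.4).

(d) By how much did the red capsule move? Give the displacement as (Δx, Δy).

(2.3, -0.5)

The red capsule started near (5.2, 2.4) and ended near (7.5, 1.9).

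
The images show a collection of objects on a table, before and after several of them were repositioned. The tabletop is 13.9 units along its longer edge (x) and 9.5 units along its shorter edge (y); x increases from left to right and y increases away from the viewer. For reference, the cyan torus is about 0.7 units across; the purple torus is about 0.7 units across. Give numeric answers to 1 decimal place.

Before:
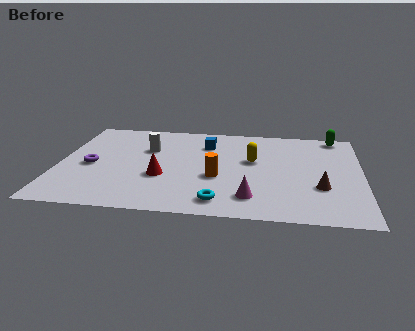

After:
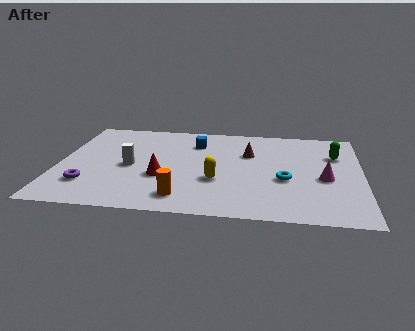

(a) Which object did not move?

the red cone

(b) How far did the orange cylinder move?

2.6

The orange cylinder was near (7.3, 3.7) before and (5.8, 1.6) after, so it travelled √(1.5² + 2.1²) ≈ 2.6 units.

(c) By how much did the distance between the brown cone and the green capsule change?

-1.4

They were about 5.4 units apart before and 4.0 after — 1.4 units closer together.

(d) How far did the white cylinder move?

2.0

From (4.0, 6.3) to (3.3, 4.4), the white cylinder covered √(0.7² + 1.9²) ≈ 2.0 units.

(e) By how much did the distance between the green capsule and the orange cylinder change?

+1.2

The distance was about 7.3 in the first image and 8.5 in the second, so they moved 1.2 units further apart.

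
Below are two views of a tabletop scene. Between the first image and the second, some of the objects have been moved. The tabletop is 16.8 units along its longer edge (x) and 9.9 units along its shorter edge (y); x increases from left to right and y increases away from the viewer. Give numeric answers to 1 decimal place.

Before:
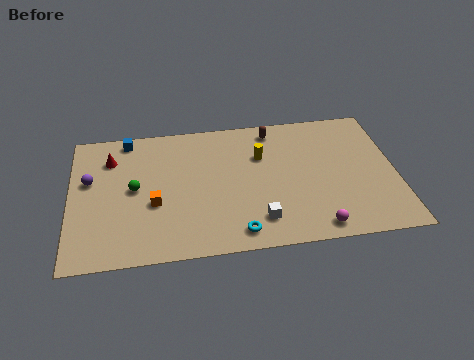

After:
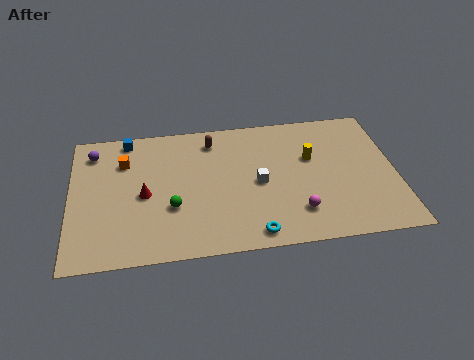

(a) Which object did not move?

the blue cube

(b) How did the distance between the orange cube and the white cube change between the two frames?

+1.7

They were about 5.6 units apart before and 7.3 after — 1.7 units further apart.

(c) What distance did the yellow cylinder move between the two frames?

2.6

From (9.9, 6.7) to (12.5, 6.2), the yellow cylinder covered √(2.6² + 0.5²) ≈ 2.6 units.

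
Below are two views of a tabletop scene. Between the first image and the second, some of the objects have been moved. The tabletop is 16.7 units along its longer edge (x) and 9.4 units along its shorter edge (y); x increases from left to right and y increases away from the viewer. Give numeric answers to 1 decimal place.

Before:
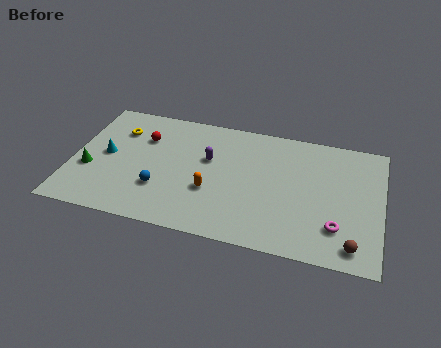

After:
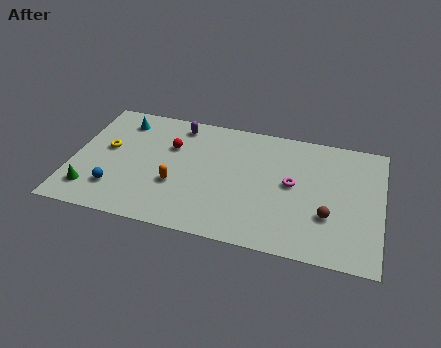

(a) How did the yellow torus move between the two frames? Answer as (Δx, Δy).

(-0.5, -1.6)

The yellow torus started near (2.3, 6.9) and ended near (1.8, 5.3).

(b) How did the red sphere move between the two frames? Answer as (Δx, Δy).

(1.5, -0.3)

The red sphere started near (3.7, 6.6) and ended near (5.2, 6.3).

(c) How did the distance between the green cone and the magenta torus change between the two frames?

-2.3

Before: roughly 13.4 units apart; after: 11.1. That's 2.3 units closer together.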